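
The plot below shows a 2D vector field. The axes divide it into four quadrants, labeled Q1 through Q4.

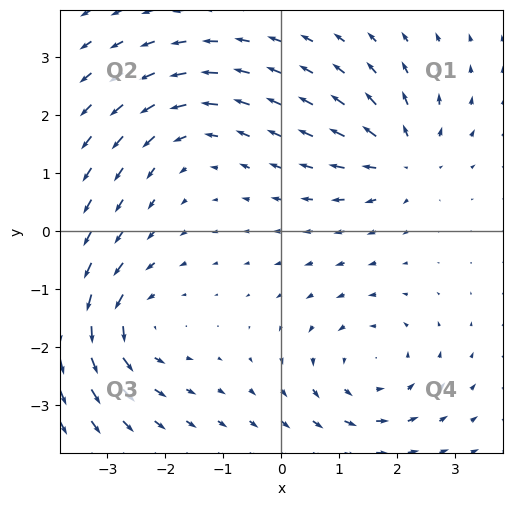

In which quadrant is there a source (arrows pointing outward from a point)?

The source sits at approximately (2.1, 1.3), which lies in quadrant Q1. The divergence there is about +6, positive as expected for a source.

Q1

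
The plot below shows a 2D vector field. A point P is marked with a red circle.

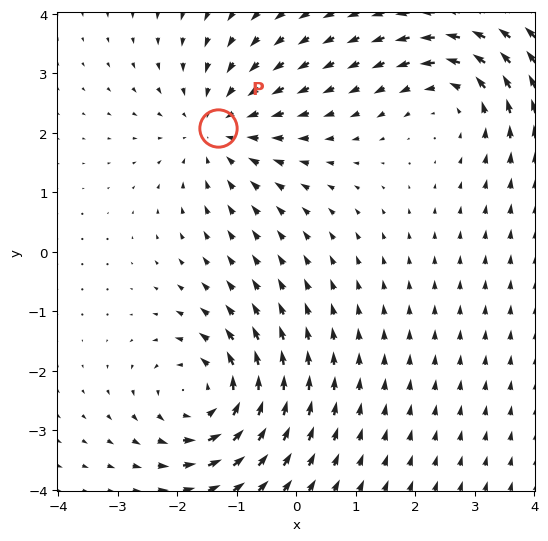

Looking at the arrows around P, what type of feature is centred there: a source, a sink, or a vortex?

sink

At P (-1.3, 2.1) the arrows converge inward. Divergence about -3, curl ≈0 — negative divergence with near-zero curl is a sink.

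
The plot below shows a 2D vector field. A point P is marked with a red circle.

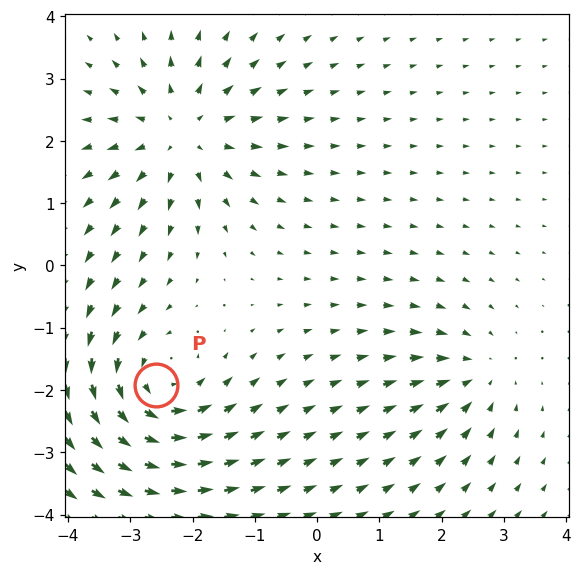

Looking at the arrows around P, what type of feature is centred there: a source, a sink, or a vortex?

vortex

At P (-2.6, -1.9) the arrows circulate counterclockwise. Divergence ≈0, curl about +5 — near-zero divergence with nonzero curl is a vortex.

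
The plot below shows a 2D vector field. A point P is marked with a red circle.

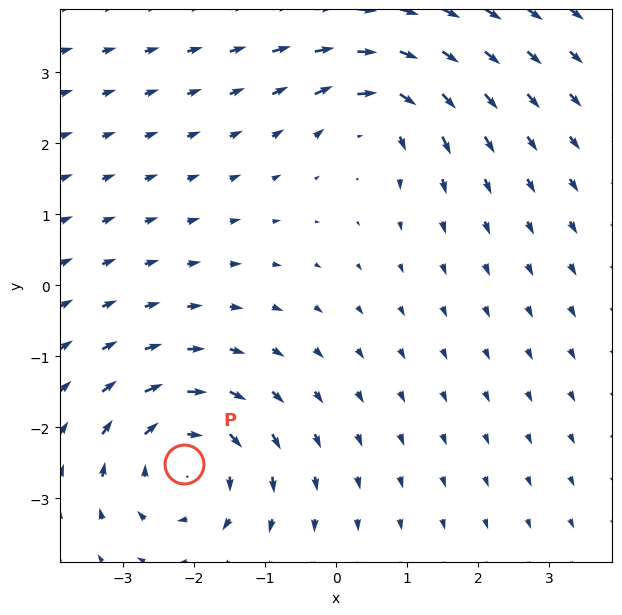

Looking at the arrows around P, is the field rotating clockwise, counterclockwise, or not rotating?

clockwise

Near P at (-2.1, -2.5) the arrows circulate clockwise. The curl (z-component) there is about -5; negative curl means clockwise rotation.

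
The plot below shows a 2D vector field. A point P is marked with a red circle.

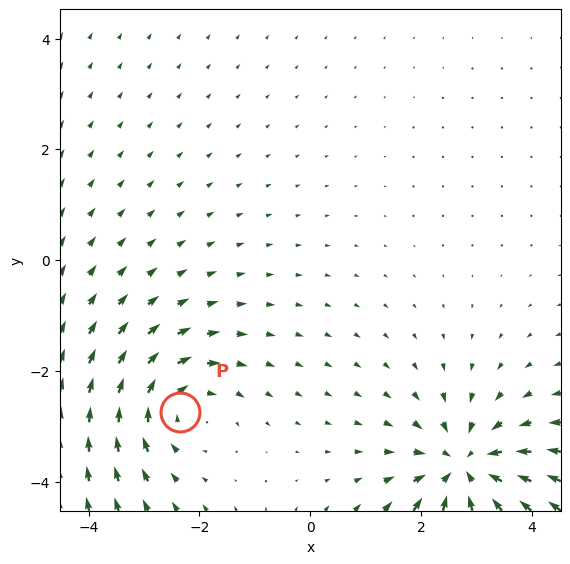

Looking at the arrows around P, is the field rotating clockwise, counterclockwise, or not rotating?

Near P at (-2.3, -2.7) the arrows circulate clockwise. The curl (z-component) there is about -4; negative curl means clockwise rotation.

clockwise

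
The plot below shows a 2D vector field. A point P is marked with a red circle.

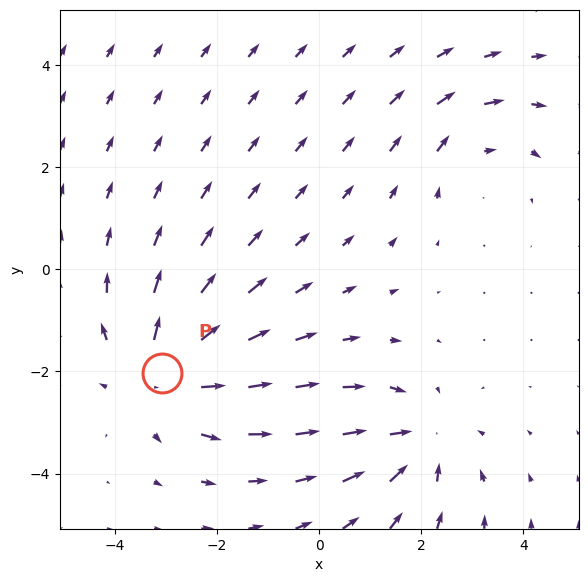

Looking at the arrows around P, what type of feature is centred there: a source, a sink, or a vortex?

At P (-3.1, -2.0) the arrows spread outward. Divergence about +4, curl ≈0 — positive divergence with near-zero curl is a source.

source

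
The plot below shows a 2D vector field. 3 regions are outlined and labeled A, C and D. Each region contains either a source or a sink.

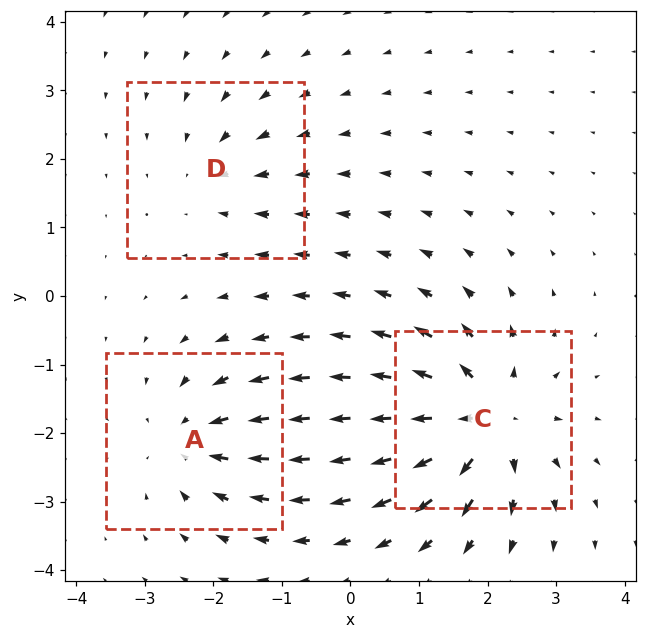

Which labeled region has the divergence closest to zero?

D

Divergence at each region's feature centre — A: about -4, C: about +5, D: about -2. Region D is closest to zero.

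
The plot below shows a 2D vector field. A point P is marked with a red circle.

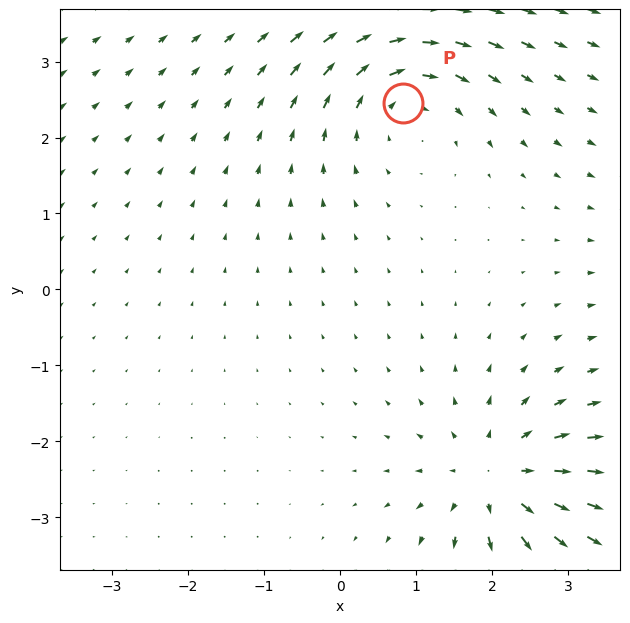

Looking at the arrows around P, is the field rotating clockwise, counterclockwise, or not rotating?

Near P at (0.8, 2.5) the arrows circulate clockwise. The curl (z-component) there is about -3; negative curl means clockwise rotation.

clockwise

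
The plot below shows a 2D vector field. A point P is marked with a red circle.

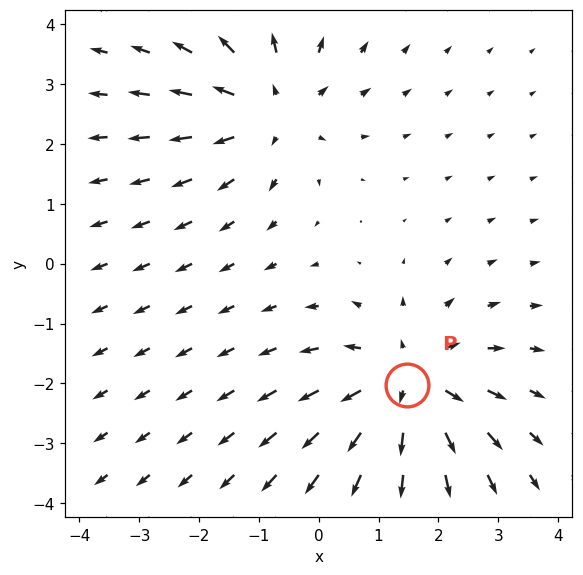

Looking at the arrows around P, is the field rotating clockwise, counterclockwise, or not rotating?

Near P at (1.5, -2.0) the arrows show no circulation. The curl there is ≈0.

not rotating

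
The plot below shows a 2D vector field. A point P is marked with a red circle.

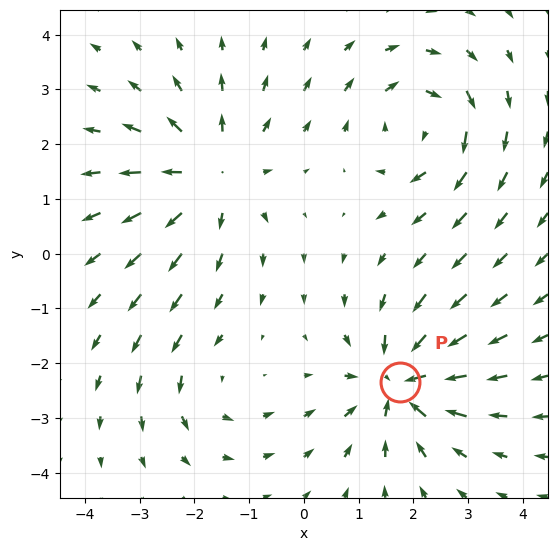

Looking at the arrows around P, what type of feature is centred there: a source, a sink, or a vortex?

sink

At P (1.8, -2.4) the arrows converge inward. Divergence about -6, curl ≈0 — negative divergence with near-zero curl is a sink.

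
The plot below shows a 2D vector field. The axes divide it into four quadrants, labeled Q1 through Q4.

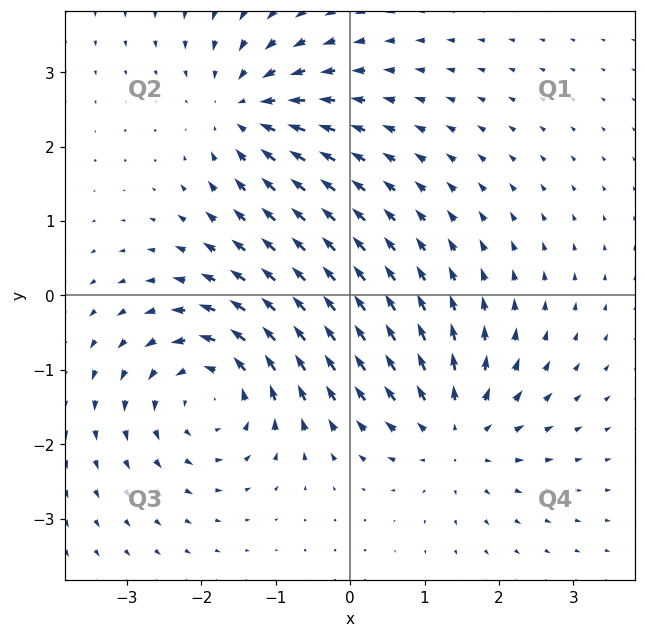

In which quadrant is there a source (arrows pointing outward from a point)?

Q4

The source sits at approximately (1.4, -1.8), which lies in quadrant Q4. The divergence there is about +3, positive as expected for a source.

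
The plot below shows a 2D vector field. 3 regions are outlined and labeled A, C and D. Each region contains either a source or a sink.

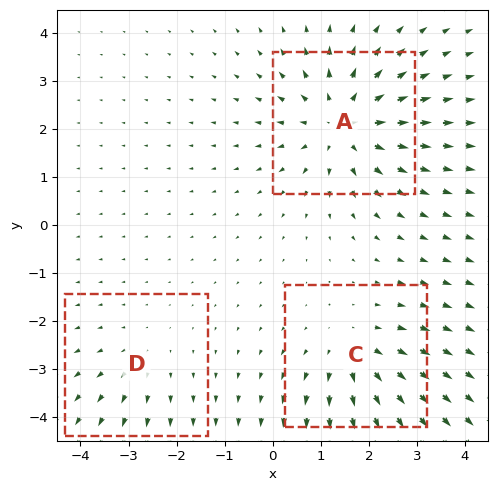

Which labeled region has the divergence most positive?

Divergence at each region's feature centre — A: about +4, C: about +3, D: about +2. Region A is most positive.

A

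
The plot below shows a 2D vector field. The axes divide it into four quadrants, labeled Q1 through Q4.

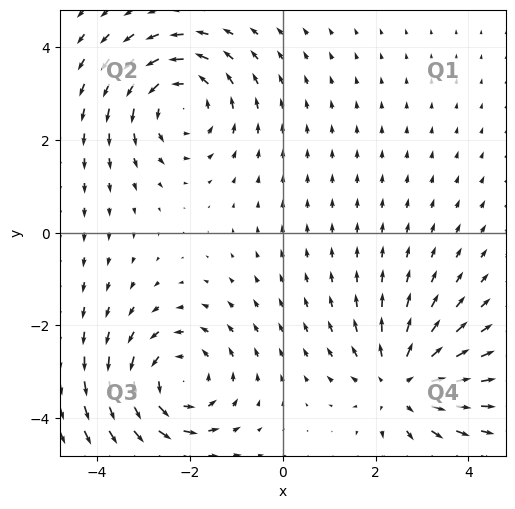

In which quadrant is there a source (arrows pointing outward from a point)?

The source sits at approximately (2.6, -3.3), which lies in quadrant Q4. The divergence there is about +3, positive as expected for a source.

Q4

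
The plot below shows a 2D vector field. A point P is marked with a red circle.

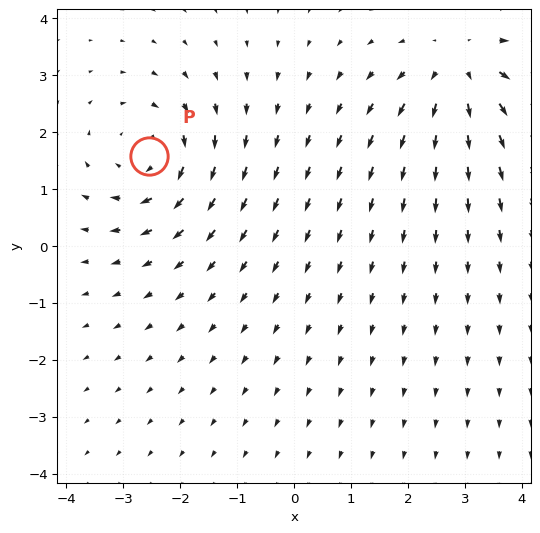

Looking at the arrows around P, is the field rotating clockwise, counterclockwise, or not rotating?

Near P at (-2.5, 1.6) the arrows circulate clockwise. The curl (z-component) there is about -4; negative curl means clockwise rotation.

clockwise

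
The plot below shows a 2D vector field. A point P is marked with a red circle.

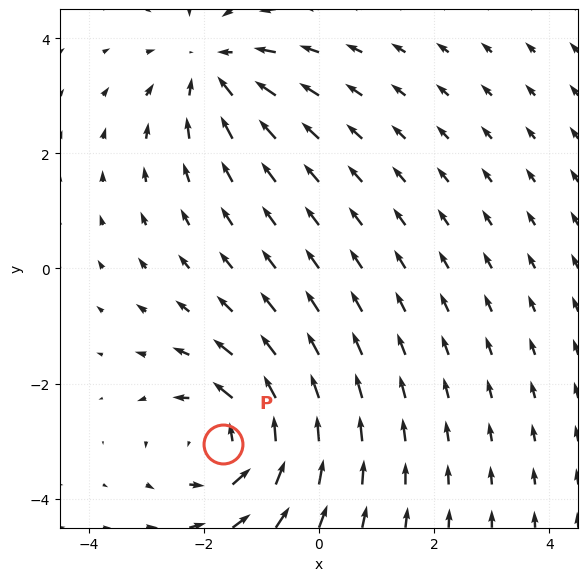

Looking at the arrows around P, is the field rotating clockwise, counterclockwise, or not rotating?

Near P at (-1.7, -3.1) the arrows circulate counterclockwise. The curl (z-component) there is about +5; positive curl means counterclockwise rotation.

counterclockwise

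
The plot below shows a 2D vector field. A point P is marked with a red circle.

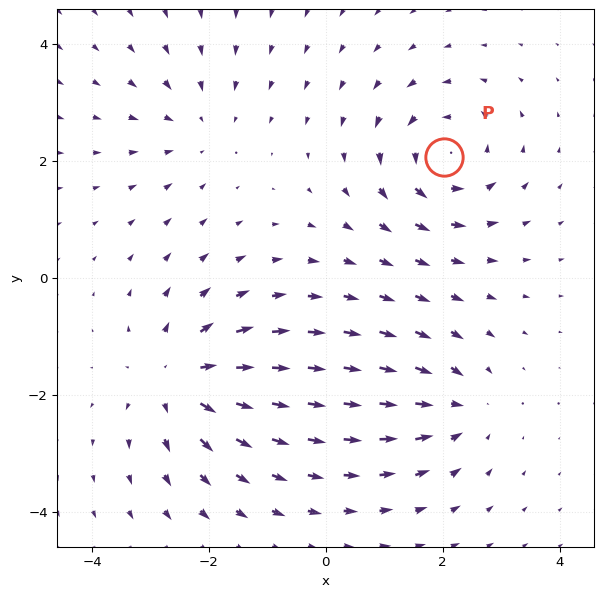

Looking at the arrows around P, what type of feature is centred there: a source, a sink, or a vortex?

At P (2.0, 2.1) the arrows circulate counterclockwise. Divergence ≈0, curl about +5 — near-zero divergence with nonzero curl is a vortex.

vortex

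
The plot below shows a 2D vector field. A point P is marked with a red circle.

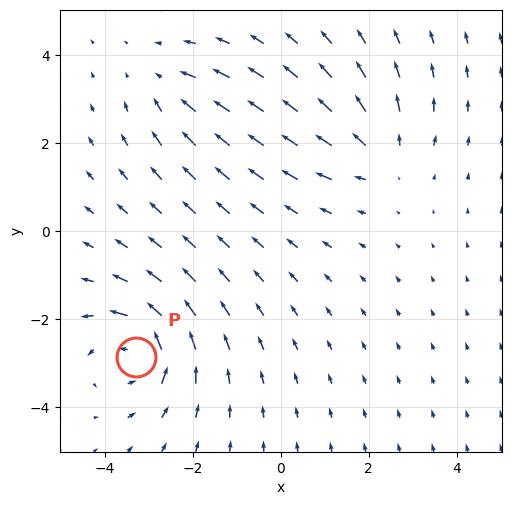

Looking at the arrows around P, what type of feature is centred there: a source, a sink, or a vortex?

At P (-3.3, -2.9) the arrows circulate counterclockwise. Divergence ≈0, curl about +6 — near-zero divergence with nonzero curl is a vortex.

vortex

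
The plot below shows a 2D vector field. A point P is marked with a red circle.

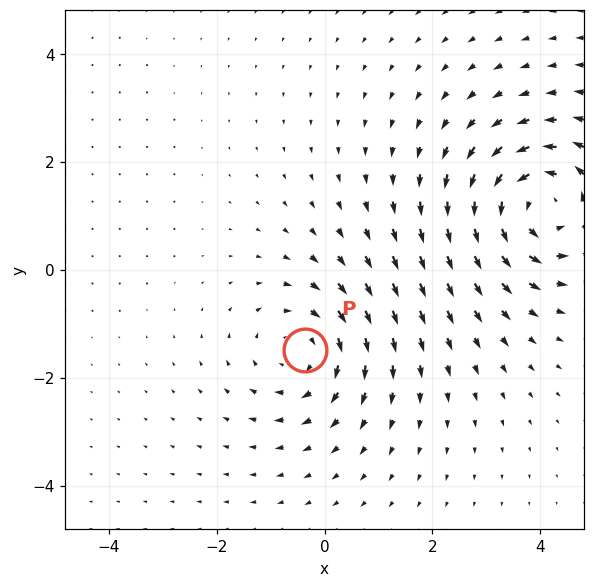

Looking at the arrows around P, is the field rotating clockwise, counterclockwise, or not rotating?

clockwise

Near P at (-0.4, -1.5) the arrows circulate clockwise. The curl (z-component) there is about -3; negative curl means clockwise rotation.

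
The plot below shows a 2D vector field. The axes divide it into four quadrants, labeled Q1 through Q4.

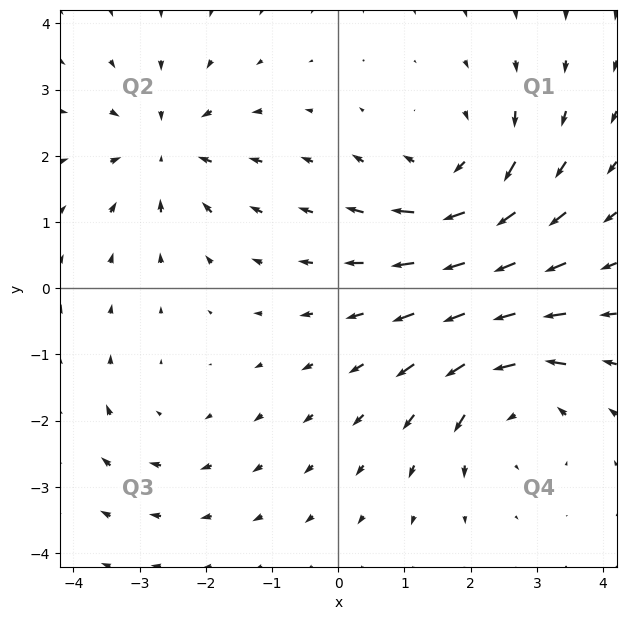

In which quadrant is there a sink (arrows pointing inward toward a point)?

The sink sits at approximately (-2.6, 2.1), which lies in quadrant Q2. The divergence there is about -5, negative as expected for a sink.

Q2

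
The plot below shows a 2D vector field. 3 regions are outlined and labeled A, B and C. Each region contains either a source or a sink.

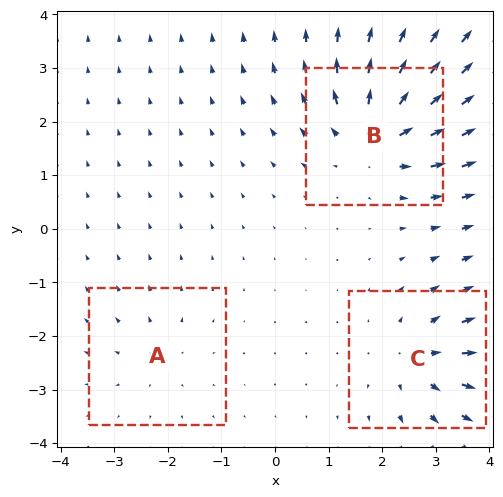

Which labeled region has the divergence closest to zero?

A

Divergence at each region's feature centre — A: about +2, B: about +6, C: about +4. Region A is closest to zero.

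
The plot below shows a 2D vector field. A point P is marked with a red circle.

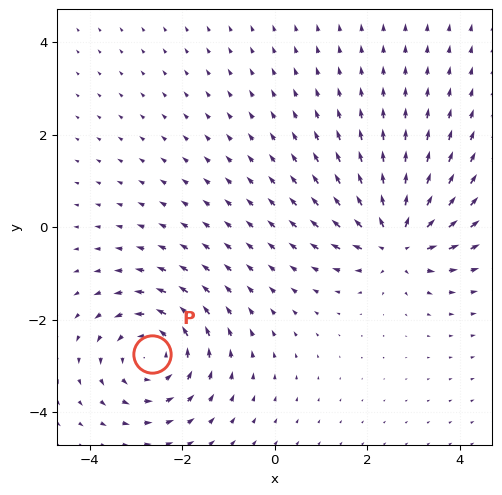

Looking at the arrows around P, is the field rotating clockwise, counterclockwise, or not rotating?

counterclockwise

Near P at (-2.7, -2.8) the arrows circulate counterclockwise. The curl (z-component) there is about +4; positive curl means counterclockwise rotation.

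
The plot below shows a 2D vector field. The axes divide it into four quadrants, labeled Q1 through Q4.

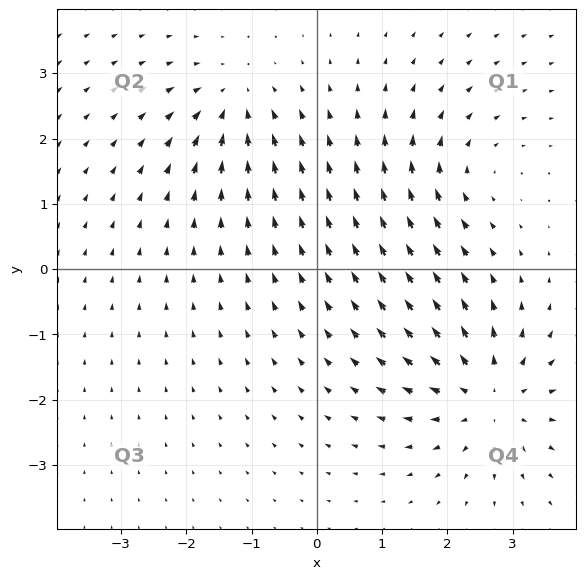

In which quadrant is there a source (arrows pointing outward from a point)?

The source sits at approximately (2.6, -2.0), which lies in quadrant Q4. The divergence there is about +5, positive as expected for a source.

Q4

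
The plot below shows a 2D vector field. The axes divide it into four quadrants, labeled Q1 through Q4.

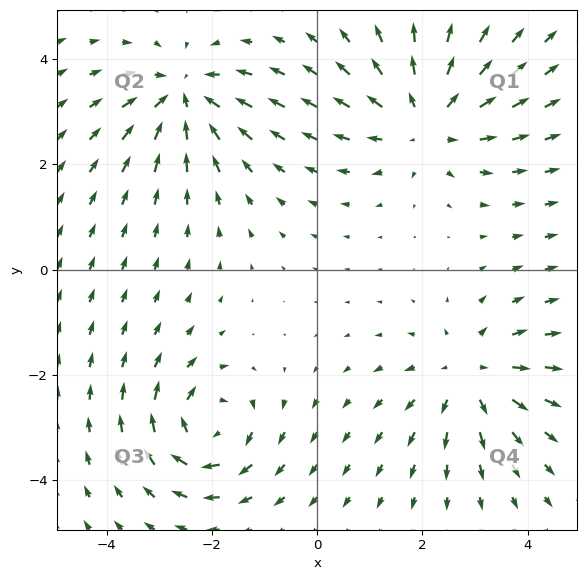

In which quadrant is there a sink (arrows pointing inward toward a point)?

Q2

The sink sits at approximately (-2.5, 3.3), which lies in quadrant Q2. The divergence there is about -5, negative as expected for a sink.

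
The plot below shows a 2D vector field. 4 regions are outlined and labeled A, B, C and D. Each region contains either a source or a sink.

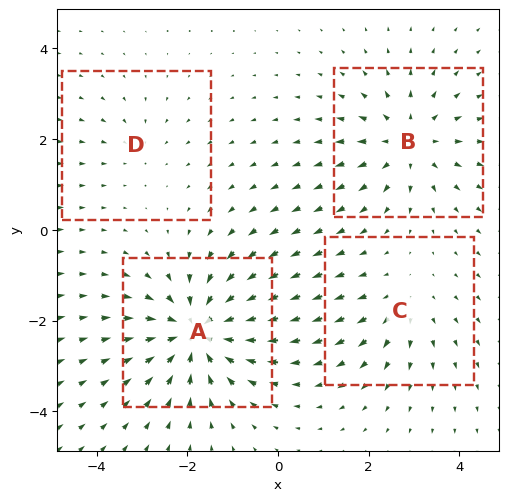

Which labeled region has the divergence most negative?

Divergence at each region's feature centre — A: about -7, B: about +5, C: about +3, D: about -2. Region A is most negative.

A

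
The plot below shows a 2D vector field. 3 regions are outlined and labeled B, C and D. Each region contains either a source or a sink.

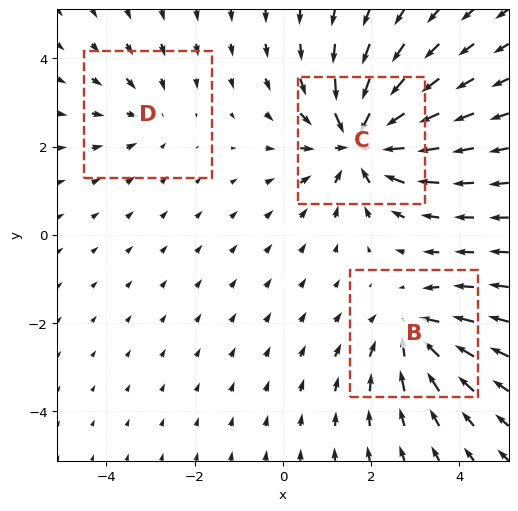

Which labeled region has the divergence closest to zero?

Divergence at each region's feature centre — B: about -3, C: about -5, D: about -2. Region D is closest to zero.

D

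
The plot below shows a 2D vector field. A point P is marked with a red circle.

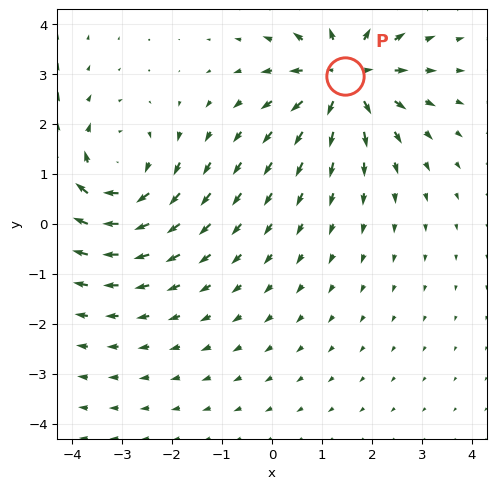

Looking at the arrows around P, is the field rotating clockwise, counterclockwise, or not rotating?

not rotating

Near P at (1.5, 3.0) the arrows show no circulation. The curl there is ≈0.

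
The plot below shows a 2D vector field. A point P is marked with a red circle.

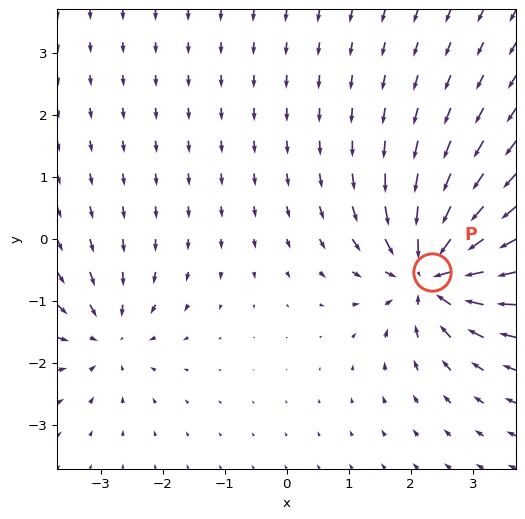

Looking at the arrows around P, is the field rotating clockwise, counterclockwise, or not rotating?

not rotating

Near P at (2.3, -0.5) the arrows show no circulation. The curl there is ≈0.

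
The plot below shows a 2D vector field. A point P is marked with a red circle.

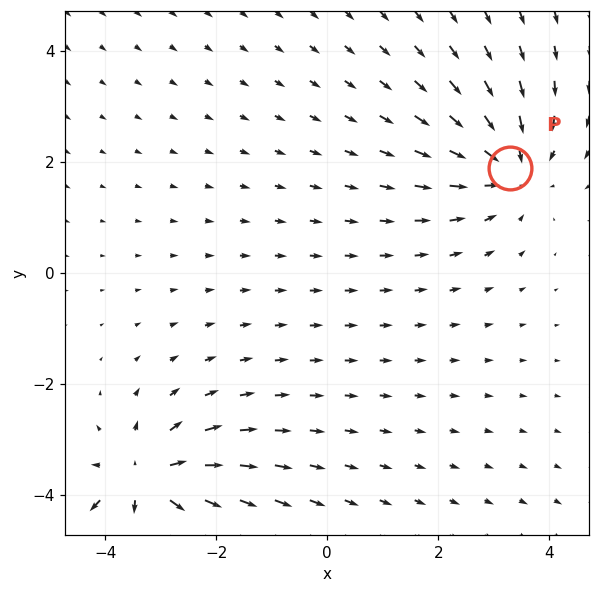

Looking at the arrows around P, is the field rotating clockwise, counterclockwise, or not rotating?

Near P at (3.3, 1.9) the arrows show no circulation. The curl there is ≈0.

not rotating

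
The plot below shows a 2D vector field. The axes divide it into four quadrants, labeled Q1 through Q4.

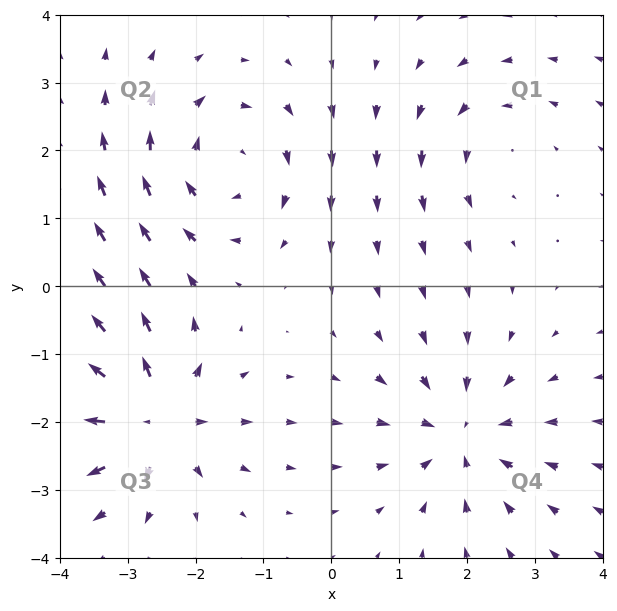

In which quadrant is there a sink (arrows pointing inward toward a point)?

The sink sits at approximately (1.9, -2.2), which lies in quadrant Q4. The divergence there is about -5, negative as expected for a sink.

Q4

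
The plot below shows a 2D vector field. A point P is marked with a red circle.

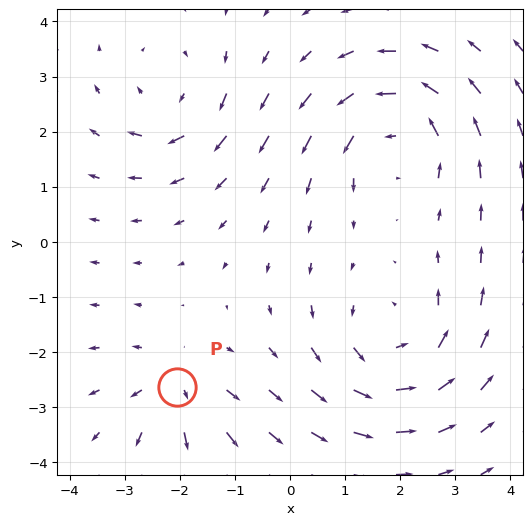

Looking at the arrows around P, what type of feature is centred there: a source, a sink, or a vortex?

source

At P (-2.0, -2.6) the arrows spread outward. Divergence about +4, curl ≈0 — positive divergence with near-zero curl is a source.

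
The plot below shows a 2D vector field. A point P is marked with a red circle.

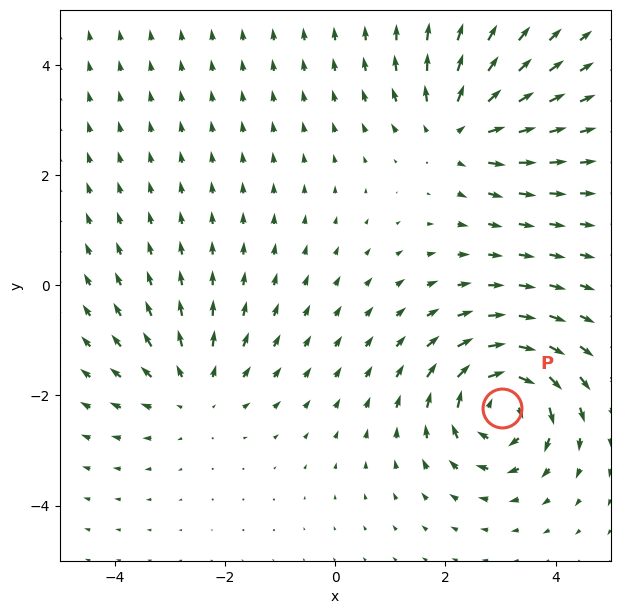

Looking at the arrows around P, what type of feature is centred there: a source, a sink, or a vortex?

vortex

At P (3.0, -2.2) the arrows circulate clockwise. Divergence ≈0, curl about -6 — near-zero divergence with nonzero curl is a vortex.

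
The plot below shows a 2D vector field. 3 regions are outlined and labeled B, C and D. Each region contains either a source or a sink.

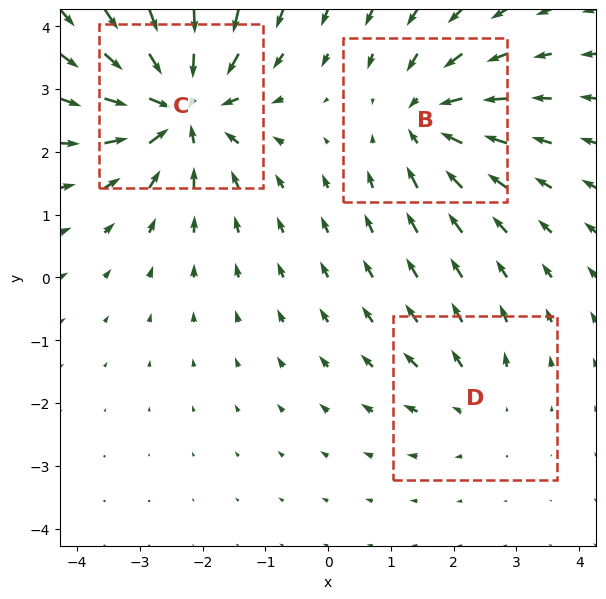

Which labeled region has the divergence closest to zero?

Divergence at each region's feature centre — B: about -4, C: about -6, D: about +2. Region D is closest to zero.

D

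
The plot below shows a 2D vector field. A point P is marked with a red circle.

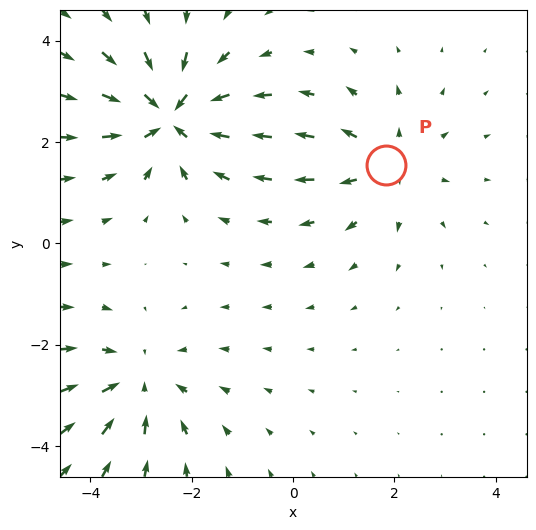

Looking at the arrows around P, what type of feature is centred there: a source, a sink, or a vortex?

At P (1.8, 1.5) the arrows spread outward. Divergence about +3, curl ≈0 — positive divergence with near-zero curl is a source.

source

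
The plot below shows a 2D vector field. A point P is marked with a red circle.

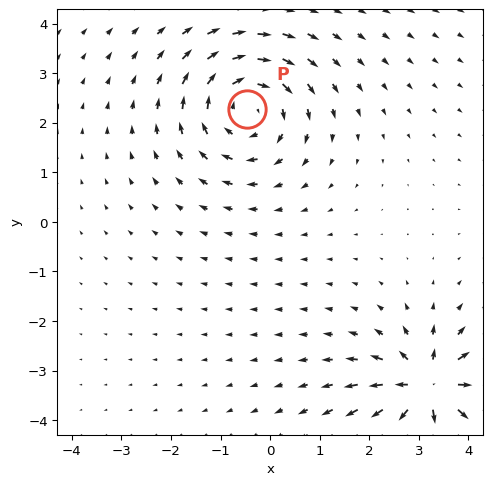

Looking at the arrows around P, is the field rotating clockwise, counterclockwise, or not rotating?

Near P at (-0.5, 2.3) the arrows circulate clockwise. The curl (z-component) there is about -4; negative curl means clockwise rotation.

clockwise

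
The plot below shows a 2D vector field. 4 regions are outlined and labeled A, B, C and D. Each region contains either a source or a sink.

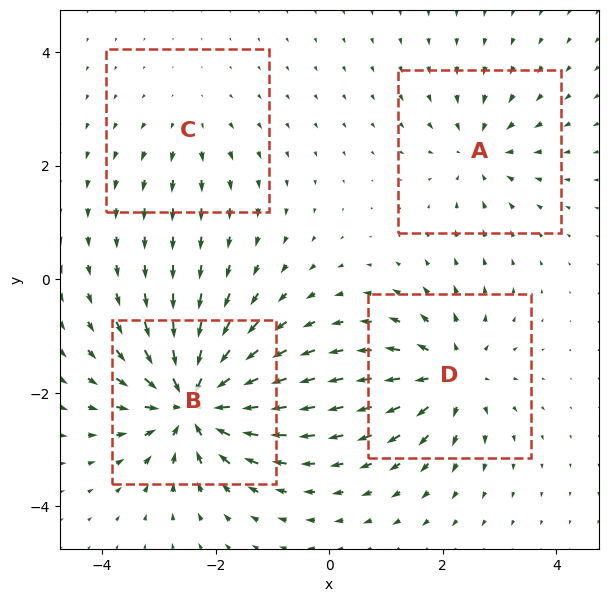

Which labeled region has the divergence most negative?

B

Divergence at each region's feature centre — A: about -4, B: about -9, C: about +3, D: about +6. Region B is most negative.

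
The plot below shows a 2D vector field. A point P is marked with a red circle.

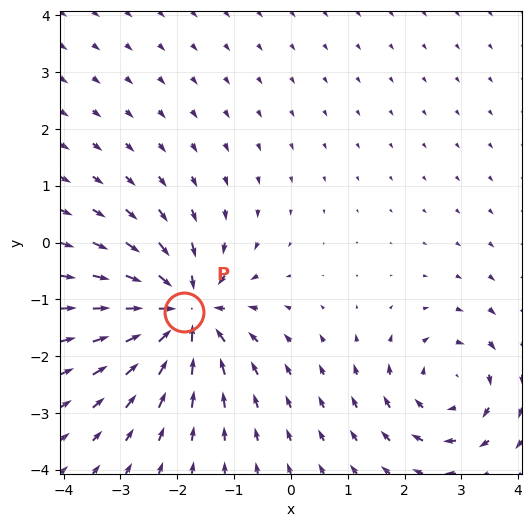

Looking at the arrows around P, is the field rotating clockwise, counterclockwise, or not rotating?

not rotating

Near P at (-1.9, -1.2) the arrows show no circulation. The curl there is ≈0.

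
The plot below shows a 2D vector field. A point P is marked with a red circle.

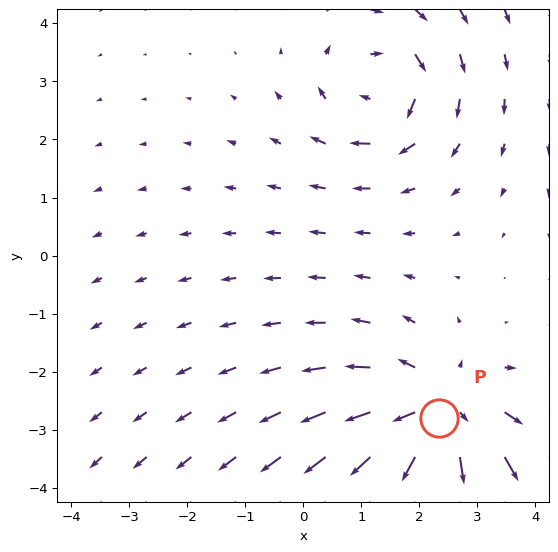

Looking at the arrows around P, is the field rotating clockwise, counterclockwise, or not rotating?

Near P at (2.3, -2.8) the arrows show no circulation. The curl there is ≈0.

not rotating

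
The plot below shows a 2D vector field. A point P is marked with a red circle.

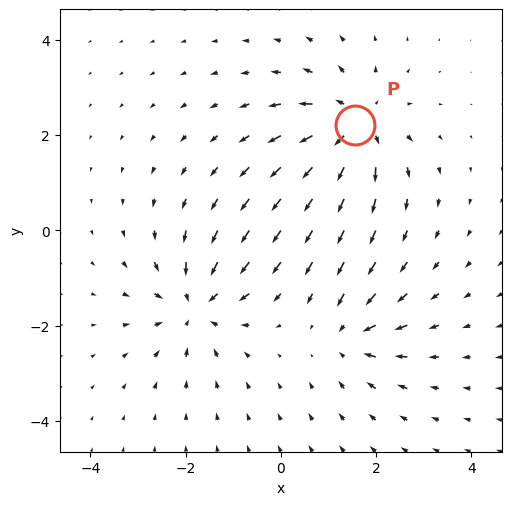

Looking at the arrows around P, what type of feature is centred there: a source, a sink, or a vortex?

At P (1.6, 2.2) the arrows spread outward. Divergence about +5, curl ≈0 — positive divergence with near-zero curl is a source.

source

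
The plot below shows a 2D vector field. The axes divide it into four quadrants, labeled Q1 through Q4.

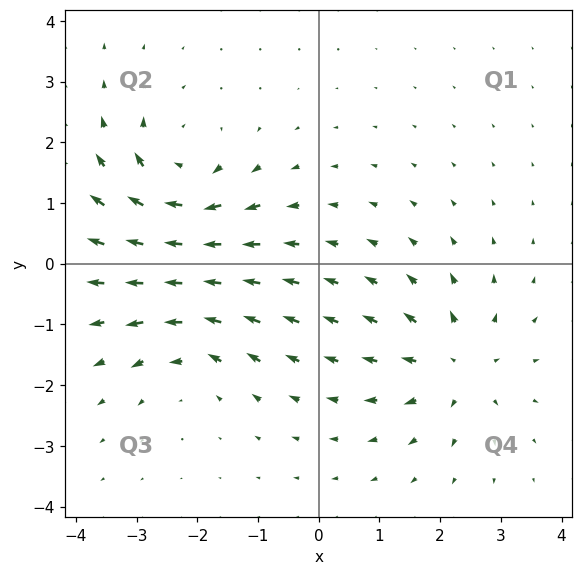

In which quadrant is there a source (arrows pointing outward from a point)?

Q4

The source sits at approximately (2.3, -1.7), which lies in quadrant Q4. The divergence there is about +5, positive as expected for a source.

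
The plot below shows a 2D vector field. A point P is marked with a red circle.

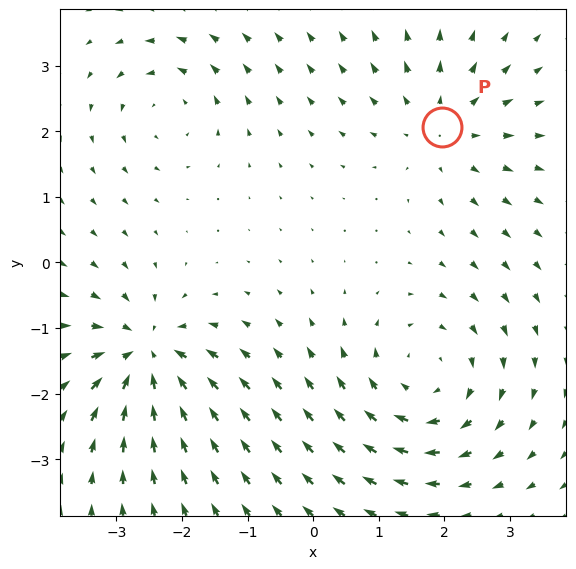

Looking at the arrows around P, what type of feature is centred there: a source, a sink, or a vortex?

source

At P (2.0, 2.1) the arrows spread outward. Divergence about +3, curl ≈0 — positive divergence with near-zero curl is a source.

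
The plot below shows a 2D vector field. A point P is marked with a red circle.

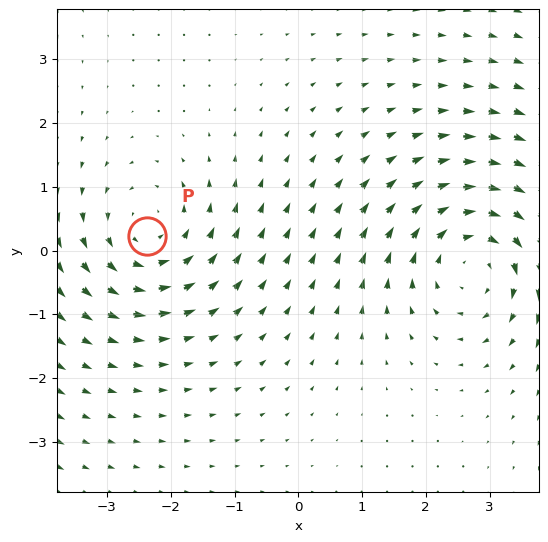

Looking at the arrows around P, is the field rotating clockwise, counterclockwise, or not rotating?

Near P at (-2.4, 0.2) the arrows circulate counterclockwise. The curl (z-component) there is about +3; positive curl means counterclockwise rotation.

counterclockwise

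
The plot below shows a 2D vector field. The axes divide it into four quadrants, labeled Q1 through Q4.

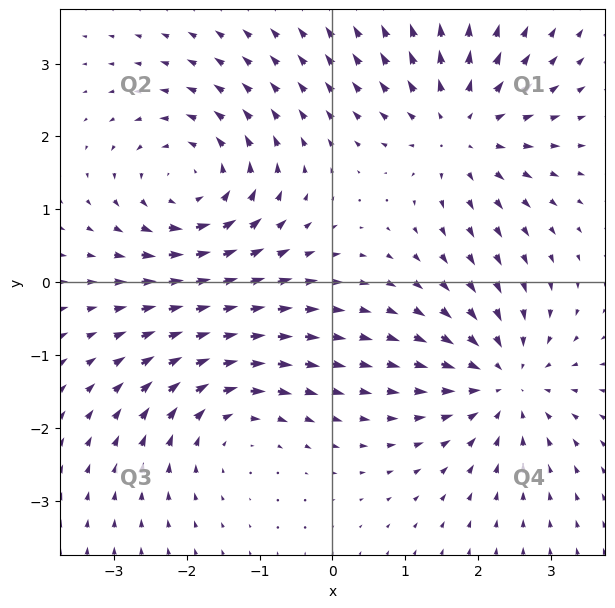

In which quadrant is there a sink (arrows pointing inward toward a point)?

Q4

The sink sits at approximately (2.4, -1.4), which lies in quadrant Q4. The divergence there is about -5, negative as expected for a sink.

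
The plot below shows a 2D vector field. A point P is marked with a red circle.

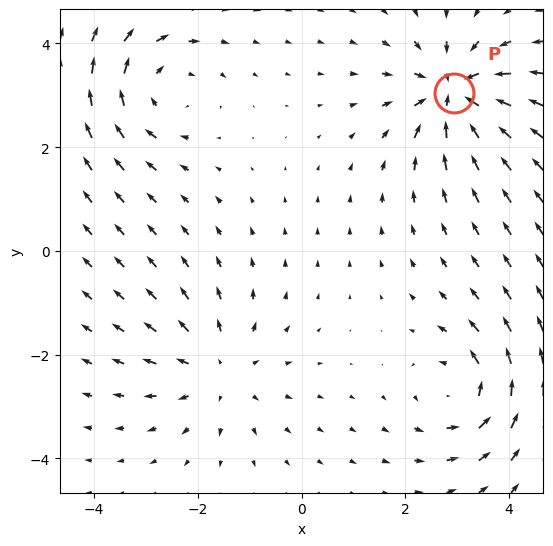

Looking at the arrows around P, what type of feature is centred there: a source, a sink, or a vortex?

sink

At P (2.9, 3.0) the arrows converge inward. Divergence about -6, curl ≈0 — negative divergence with near-zero curl is a sink.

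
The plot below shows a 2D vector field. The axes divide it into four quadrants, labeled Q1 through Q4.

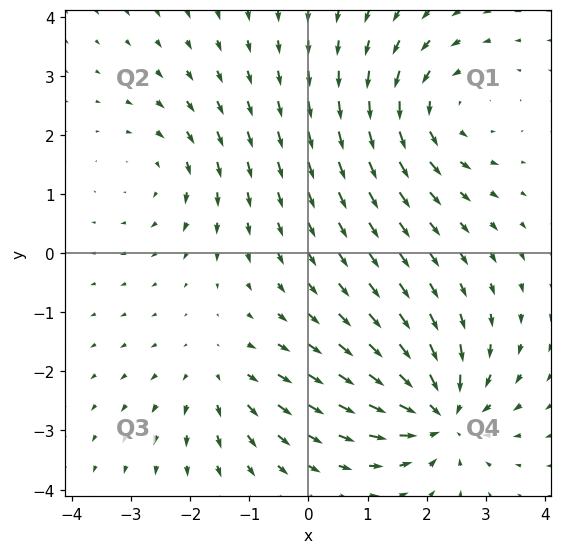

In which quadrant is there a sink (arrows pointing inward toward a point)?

Q4

The sink sits at approximately (2.2, -2.7), which lies in quadrant Q4. The divergence there is about -6, negative as expected for a sink.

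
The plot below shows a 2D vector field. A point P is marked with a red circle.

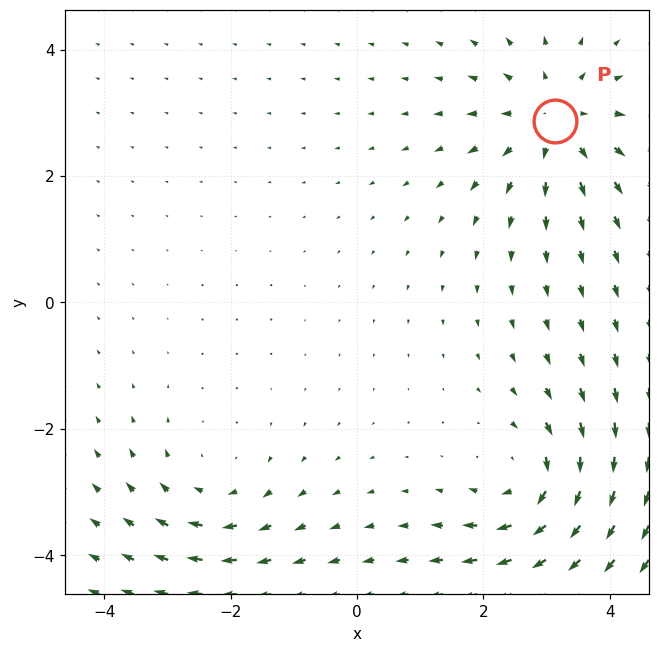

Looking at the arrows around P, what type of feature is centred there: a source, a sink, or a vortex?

source

At P (3.1, 2.9) the arrows spread outward. Divergence about +5, curl ≈0 — positive divergence with near-zero curl is a source.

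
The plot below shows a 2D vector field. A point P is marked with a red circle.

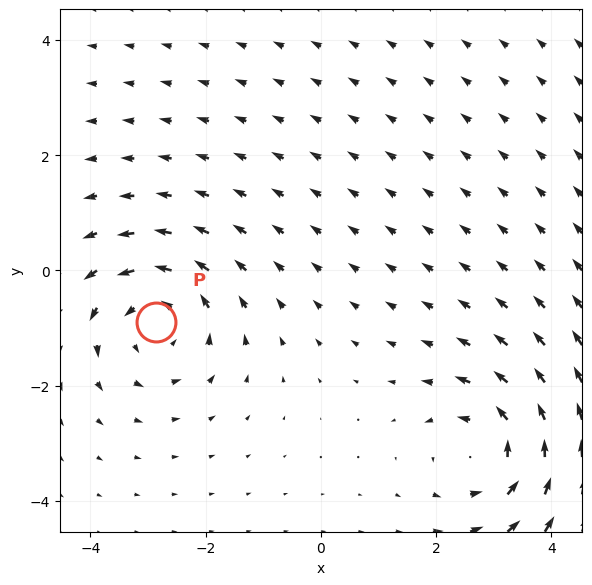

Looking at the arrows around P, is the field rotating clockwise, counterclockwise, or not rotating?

counterclockwise

Near P at (-2.9, -0.9) the arrows circulate counterclockwise. The curl (z-component) there is about +5; positive curl means counterclockwise rotation.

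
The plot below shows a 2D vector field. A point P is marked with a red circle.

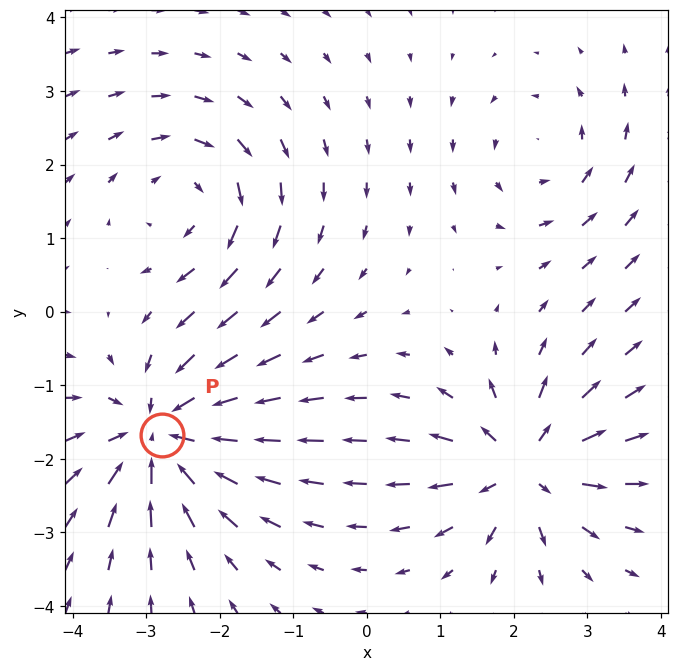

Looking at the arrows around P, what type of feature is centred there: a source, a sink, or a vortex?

sink

At P (-2.8, -1.7) the arrows converge inward. Divergence about -6, curl ≈0 — negative divergence with near-zero curl is a sink.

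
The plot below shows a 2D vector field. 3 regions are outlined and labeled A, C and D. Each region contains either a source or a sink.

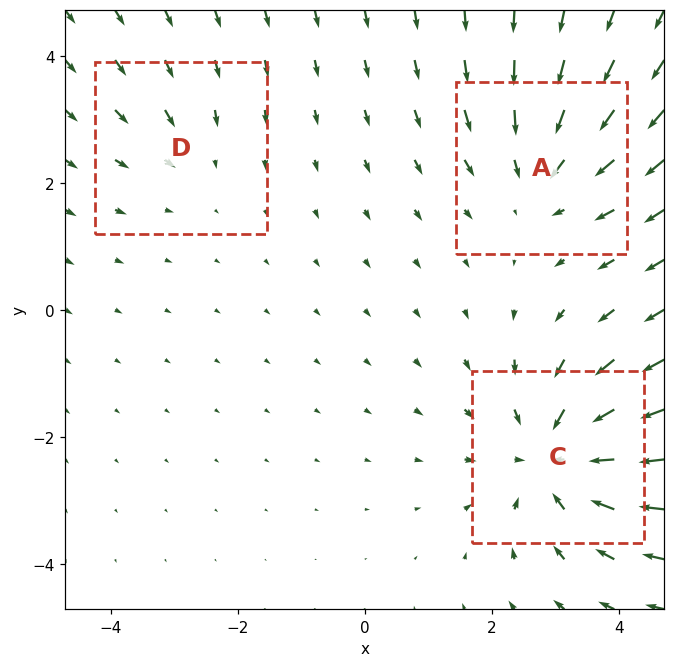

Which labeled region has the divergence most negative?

C

Divergence at each region's feature centre — A: about -3, C: about -4, D: about -2. Region C is most negative.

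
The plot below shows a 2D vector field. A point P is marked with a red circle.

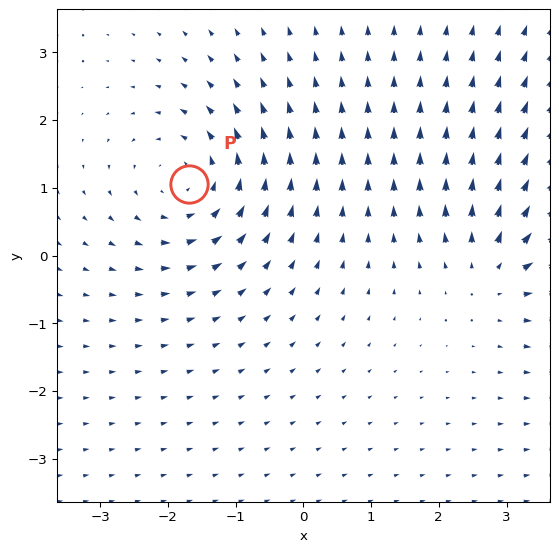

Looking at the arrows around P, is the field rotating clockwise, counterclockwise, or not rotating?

Near P at (-1.7, 1.1) the arrows circulate counterclockwise. The curl (z-component) there is about +4; positive curl means counterclockwise rotation.

counterclockwise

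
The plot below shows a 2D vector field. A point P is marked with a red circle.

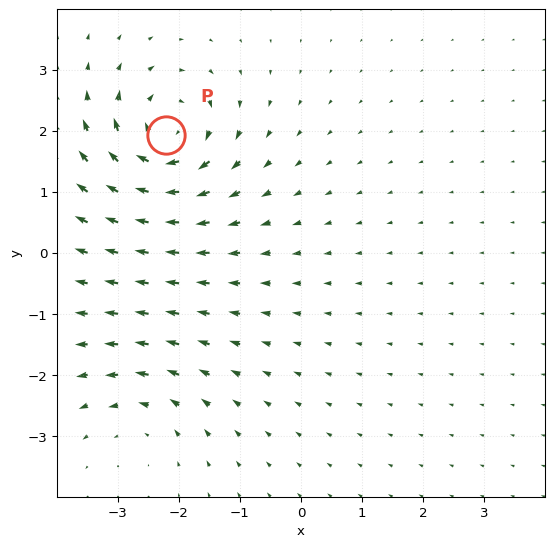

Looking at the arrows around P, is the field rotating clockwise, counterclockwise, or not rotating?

Near P at (-2.2, 1.9) the arrows circulate clockwise. The curl (z-component) there is about -6; negative curl means clockwise rotation.

clockwise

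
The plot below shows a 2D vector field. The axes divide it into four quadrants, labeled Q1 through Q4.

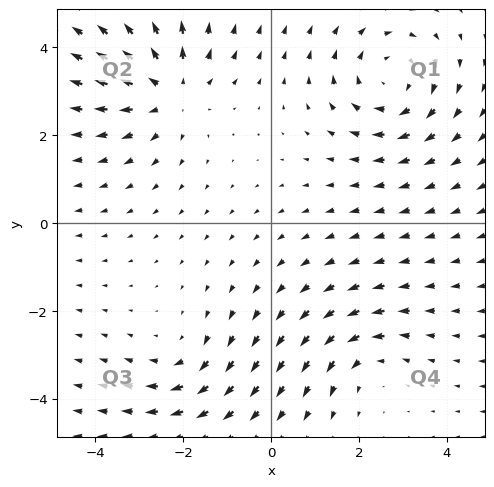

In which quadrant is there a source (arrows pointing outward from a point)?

Q2

The source sits at approximately (-2.3, 3.0), which lies in quadrant Q2. The divergence there is about +4, positive as expected for a source.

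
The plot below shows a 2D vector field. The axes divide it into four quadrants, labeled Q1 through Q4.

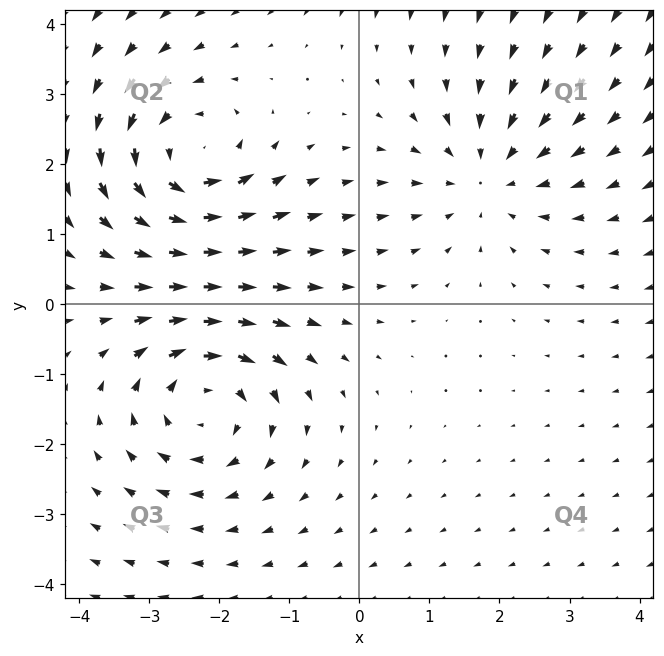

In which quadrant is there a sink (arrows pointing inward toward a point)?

The sink sits at approximately (1.8, 1.8), which lies in quadrant Q1. The divergence there is about -3, negative as expected for a sink.

Q1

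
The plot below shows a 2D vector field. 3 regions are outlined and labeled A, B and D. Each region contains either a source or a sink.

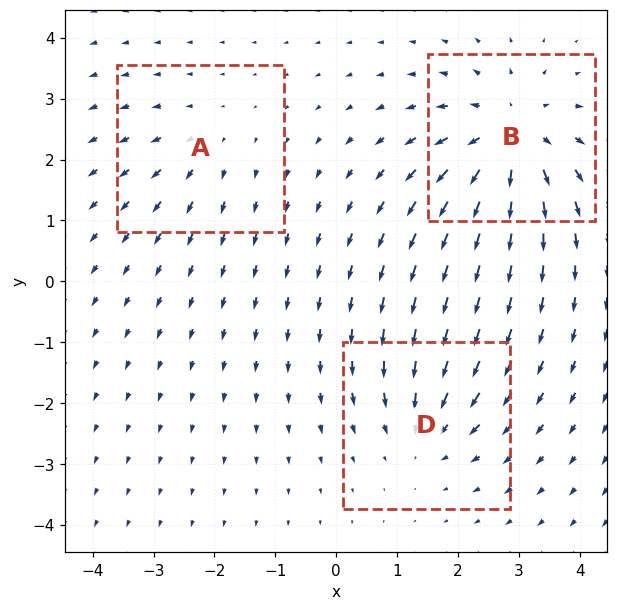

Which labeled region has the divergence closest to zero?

Divergence at each region's feature centre — A: about +2, B: about +5, D: about -3. Region A is closest to zero.

A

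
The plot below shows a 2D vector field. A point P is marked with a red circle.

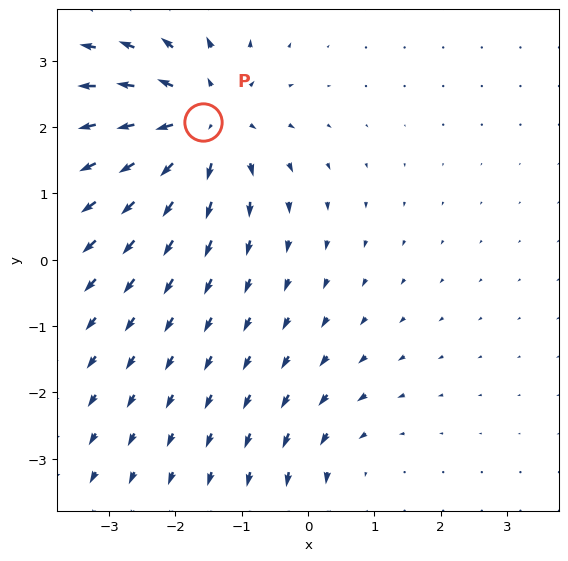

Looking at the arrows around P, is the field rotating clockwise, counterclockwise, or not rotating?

not rotating

Near P at (-1.6, 2.1) the arrows show no circulation. The curl there is ≈0.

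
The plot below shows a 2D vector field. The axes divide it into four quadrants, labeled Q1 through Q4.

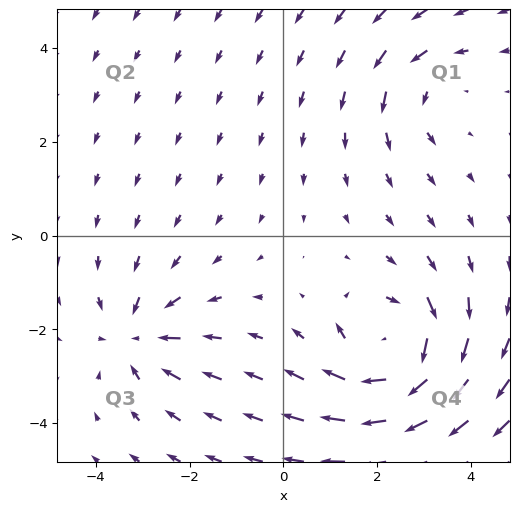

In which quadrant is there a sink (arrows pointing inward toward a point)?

Q3

The sink sits at approximately (-3.1, -2.2), which lies in quadrant Q3. The divergence there is about -4, negative as expected for a sink.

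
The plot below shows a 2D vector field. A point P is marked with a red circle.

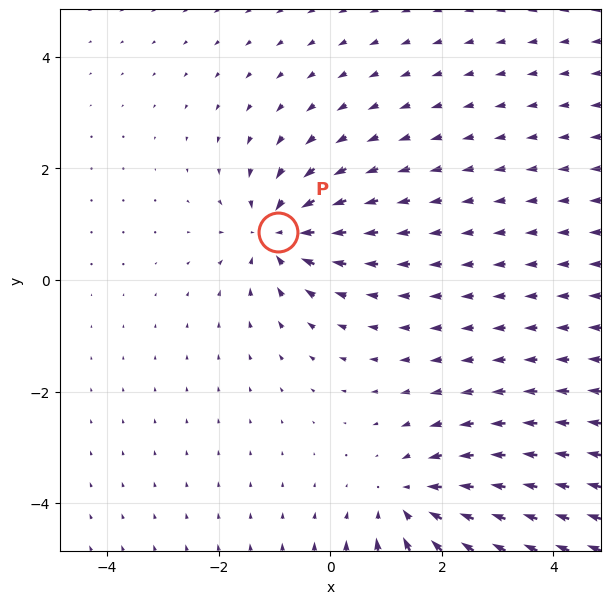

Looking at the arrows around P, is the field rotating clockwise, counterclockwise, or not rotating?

Near P at (-0.9, 0.9) the arrows show no circulation. The curl there is ≈0.

not rotating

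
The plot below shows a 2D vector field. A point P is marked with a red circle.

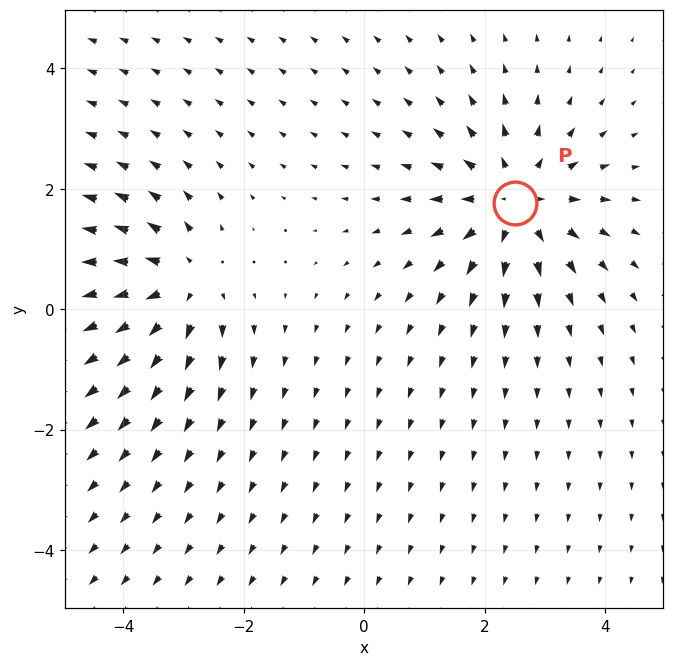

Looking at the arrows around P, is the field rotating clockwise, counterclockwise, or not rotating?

Near P at (2.5, 1.8) the arrows show no circulation. The curl there is ≈0.

not rotating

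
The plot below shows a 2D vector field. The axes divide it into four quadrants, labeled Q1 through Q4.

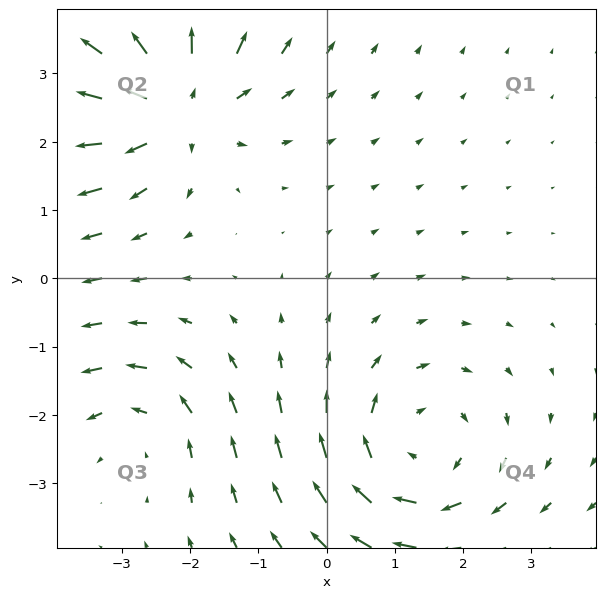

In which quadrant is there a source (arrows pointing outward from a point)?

The source sits at approximately (-2.3, 2.6), which lies in quadrant Q2. The divergence there is about +5, positive as expected for a source.

Q2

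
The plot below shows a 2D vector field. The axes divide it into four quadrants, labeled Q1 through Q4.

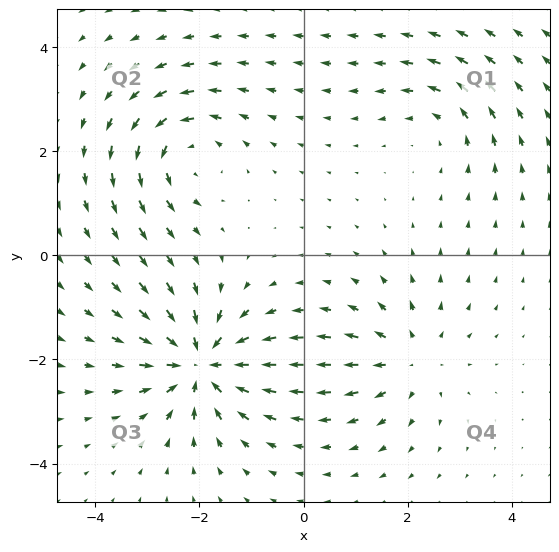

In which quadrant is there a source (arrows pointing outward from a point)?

Q4

The source sits at approximately (2.0, -2.0), which lies in quadrant Q4. The divergence there is about +3, positive as expected for a source.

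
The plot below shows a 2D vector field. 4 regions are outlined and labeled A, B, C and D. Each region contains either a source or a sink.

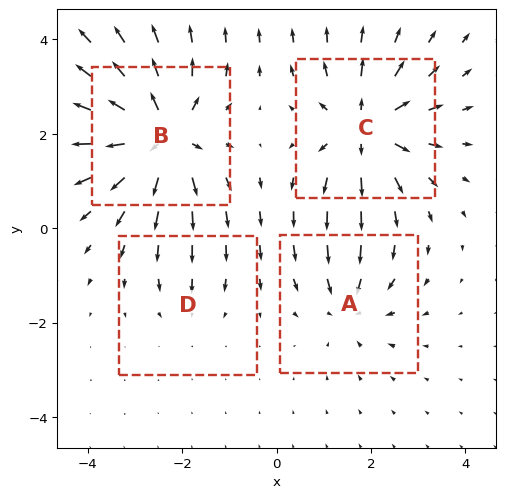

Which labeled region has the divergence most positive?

Divergence at each region's feature centre — A: about -4, B: about +7, C: about +6, D: about -2. Region B is most positive.

B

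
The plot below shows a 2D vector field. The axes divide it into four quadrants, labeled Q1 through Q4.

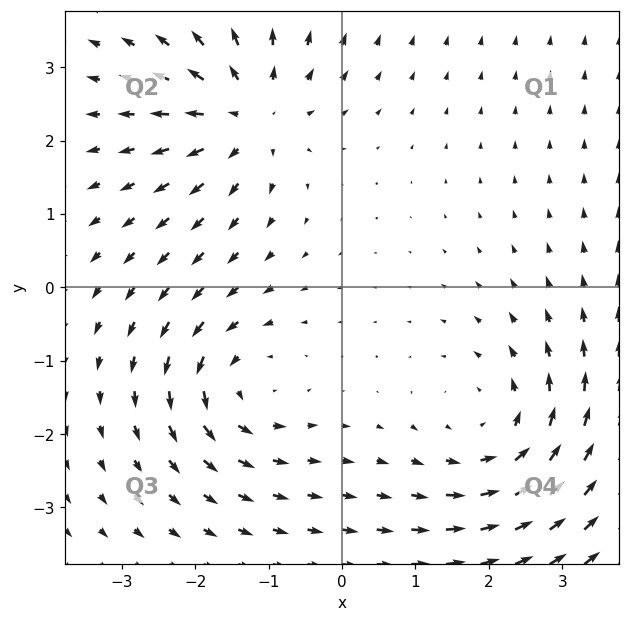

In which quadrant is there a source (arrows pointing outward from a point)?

Q2

The source sits at approximately (-1.3, 2.4), which lies in quadrant Q2. The divergence there is about +4, positive as expected for a source.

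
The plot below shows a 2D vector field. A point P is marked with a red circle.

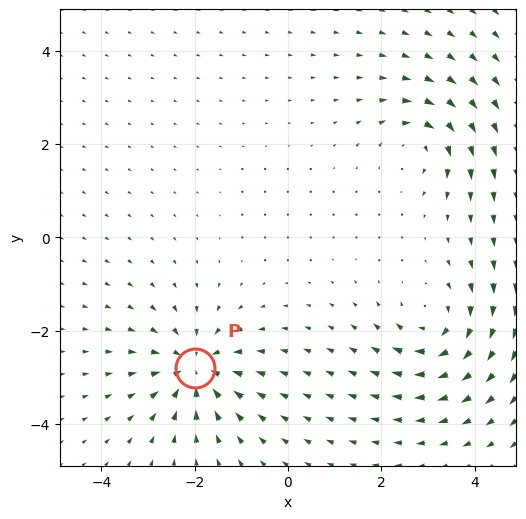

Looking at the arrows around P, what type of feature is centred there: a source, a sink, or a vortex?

At P (-2.0, -2.8) the arrows converge inward. Divergence about -6, curl ≈0 — negative divergence with near-zero curl is a sink.

sink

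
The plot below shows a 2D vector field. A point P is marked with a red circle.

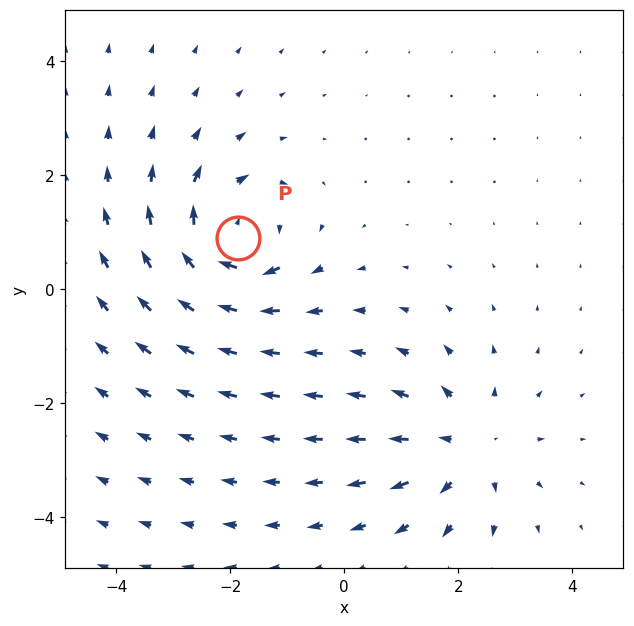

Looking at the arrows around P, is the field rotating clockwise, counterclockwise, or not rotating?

clockwise

Near P at (-1.9, 0.9) the arrows circulate clockwise. The curl (z-component) there is about -6; negative curl means clockwise rotation.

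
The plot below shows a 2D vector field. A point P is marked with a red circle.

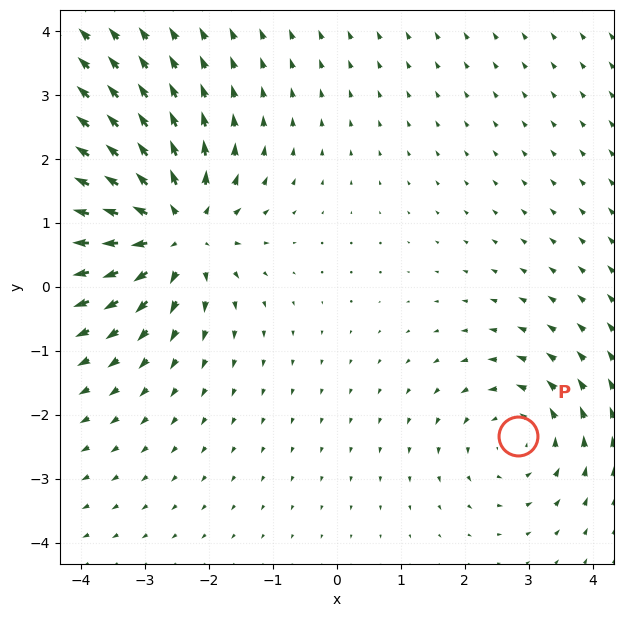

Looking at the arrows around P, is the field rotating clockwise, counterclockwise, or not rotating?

Near P at (2.8, -2.3) the arrows circulate counterclockwise. The curl (z-component) there is about +3; positive curl means counterclockwise rotation.

counterclockwise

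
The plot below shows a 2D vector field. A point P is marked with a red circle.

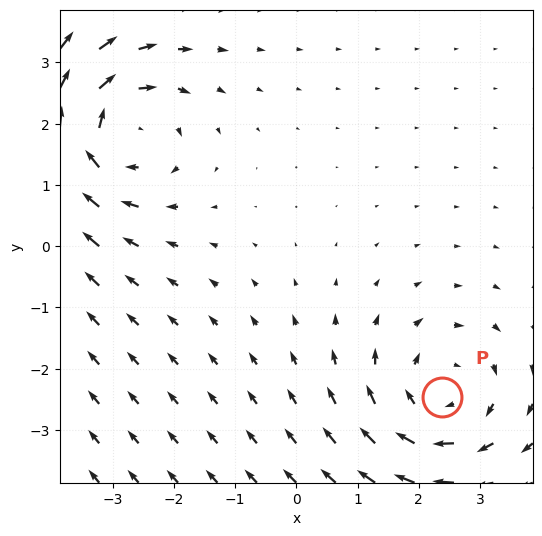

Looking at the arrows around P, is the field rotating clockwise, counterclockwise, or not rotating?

clockwise

Near P at (2.4, -2.5) the arrows circulate clockwise. The curl (z-component) there is about -3; negative curl means clockwise rotation.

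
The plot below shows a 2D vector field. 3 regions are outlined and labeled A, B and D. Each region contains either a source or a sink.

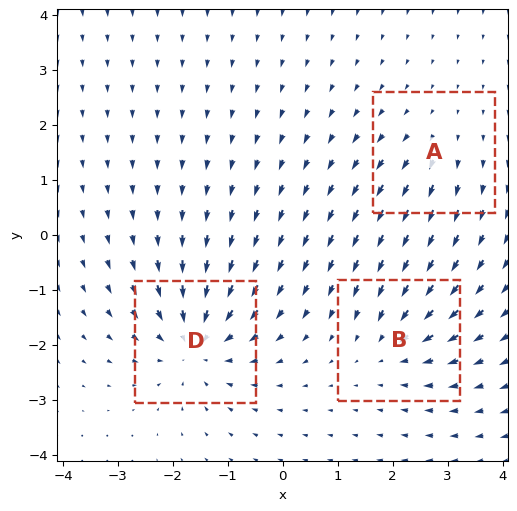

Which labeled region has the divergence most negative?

D

Divergence at each region's feature centre — A: about +2, B: about -3, D: about -5. Region D is most negative.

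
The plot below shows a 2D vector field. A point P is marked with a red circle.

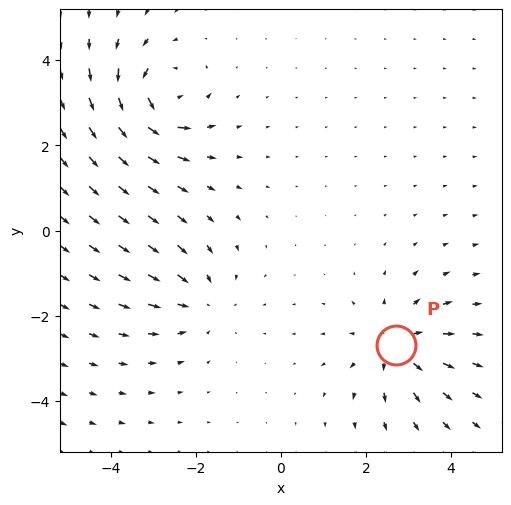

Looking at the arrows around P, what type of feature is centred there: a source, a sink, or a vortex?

source

At P (2.7, -2.7) the arrows spread outward. Divergence about +4, curl ≈0 — positive divergence with near-zero curl is a source.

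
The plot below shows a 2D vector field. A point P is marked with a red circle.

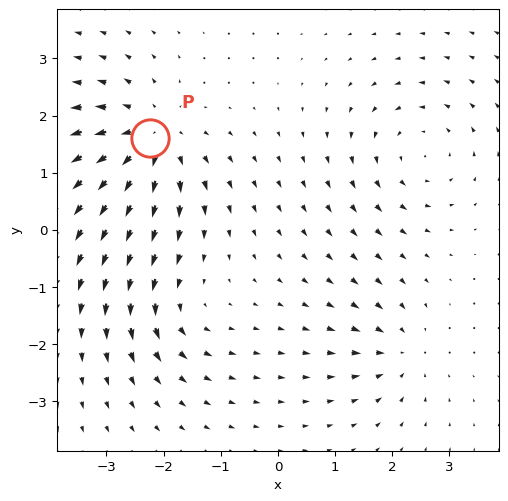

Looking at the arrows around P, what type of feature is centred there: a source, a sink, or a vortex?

At P (-2.2, 1.6) the arrows spread outward. Divergence about +6, curl ≈0 — positive divergence with near-zero curl is a source.

source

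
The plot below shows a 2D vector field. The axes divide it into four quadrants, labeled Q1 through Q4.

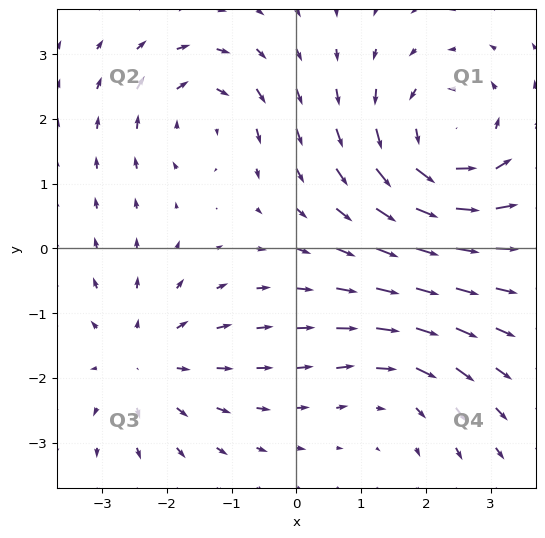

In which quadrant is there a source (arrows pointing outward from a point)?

The source sits at approximately (-2.4, -1.7), which lies in quadrant Q3. The divergence there is about +3, positive as expected for a source.

Q3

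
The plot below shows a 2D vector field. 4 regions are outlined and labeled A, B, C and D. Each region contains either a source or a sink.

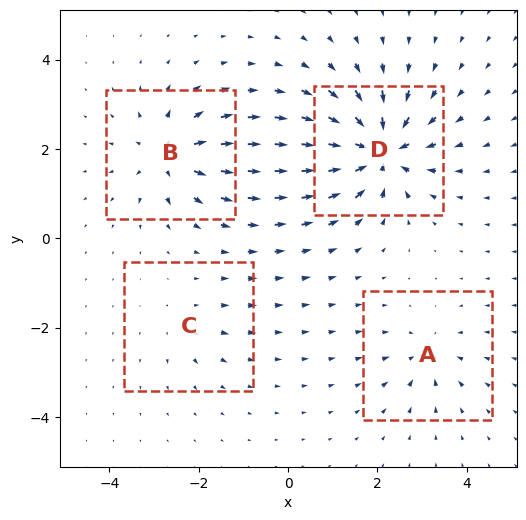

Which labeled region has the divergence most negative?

Divergence at each region's feature centre — A: about -4, B: about +6, C: about +3, D: about -9. Region D is most negative.

D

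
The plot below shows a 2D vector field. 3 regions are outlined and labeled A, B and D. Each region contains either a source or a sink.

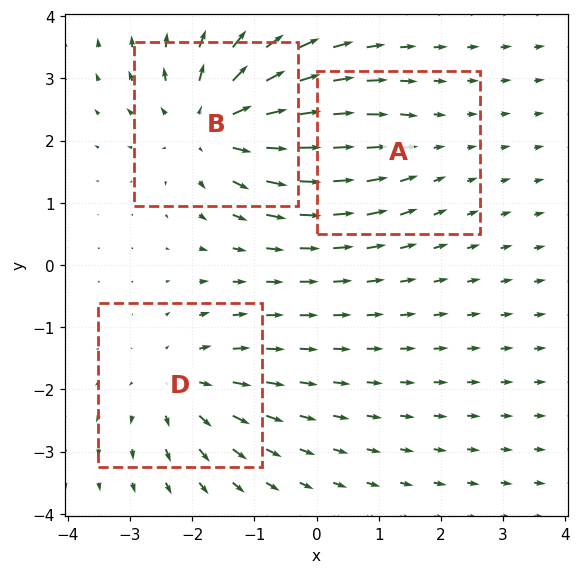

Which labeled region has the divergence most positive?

Divergence at each region's feature centre — A: about -2, B: about +5, D: about +3. Region B is most positive.

B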